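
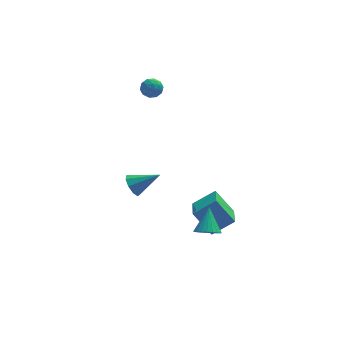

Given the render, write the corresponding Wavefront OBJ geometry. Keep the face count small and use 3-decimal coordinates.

v 0.787 -3.969 -3.101
v 1.403 -3.693 -3.492
v 1.053 -2.831 -1.879
v 1.179 -3.52 -3.604
v 0.896 -3.415 -3.64
v 0.595 -3.395 -3.593
v 0.324 -3.462 -3.472
v 0.124 -3.606 -3.294
v 0.024 -3.805 -3.087
v 0.041 -4.029 -2.882
v 0.171 -4.244 -2.71
v 0.395 -4.417 -2.598
v 0.678 -4.522 -2.562
v 0.978 -4.542 -2.608
v 1.249 -4.475 -2.73
v 1.45 -4.331 -2.908
v 1.549 -4.132 -3.115
v 1.533 -3.908 -3.32
v 0.274 -1.954 -3.139
v 1.609 -1.823 -2.267
v 0.536 -0.091 -3.819
v 1.871 0.04 -2.946
v 1.249 -2.6 -4.534
v 2.584 -2.469 -3.661
v 1.511 -0.737 -5.213
v 2.846 -0.606 -4.341
v -3.25 -3.653 1.121
v -2.888 -3.823 0.475
v -1.79 -3.807 1.979
v -2.88 -3.309 0.553
v -3.045 -2.956 0.898
v -3.306 -2.929 1.346
v -3.541 -3.241 1.69
v -3.639 -3.746 1.767
v -3.556 -4.207 1.542
v -3.329 -4.409 1.12
v -3.065 -4.257 0.699
v -1.191 4.392 3.857
v -0.625 4.025 3.621
v -1.895 3.575 3.439
v -1.329 3.208 3.203
v -1.45 3.265 3.905
v -1.015 3.771 4.163
v -1.505 3.829 2.897
v -1.07 4.335 3.155
v -0.819 3.677 3.027
v -0.785 3.329 3.65
v -1.735 4.271 3.41
v -1.701 3.923 4.033
v -0.846 4.28 3.776
v -1.674 3.32 3.284
v -1.745 3.354 3.697
v -1.412 3.138 3.558
v -1.075 4.131 4.095
v -0.742 3.915 3.956
v -1.227 3.469 4.123
v -1.778 3.685 3.104
v -1.445 3.469 2.965
v -1.108 4.462 3.502
v -0.775 4.246 3.363
v -1.293 4.131 2.937
v -0.627 3.86 3.288
v -1.041 3.38 3.042
v -1.145 3.745 2.862
v -0.889 4.042 3.014
v -0.607 3.655 3.654
v -1.021 3.175 3.408
v -1.092 3.209 3.821
v -0.836 3.506 3.973
v -0.721 3.451 3.305
v -1.499 4.425 3.652
v -1.913 3.945 3.406
v -1.684 4.094 3.087
v -1.428 4.391 3.239
v -1.479 4.22 4.018
v -1.893 3.74 3.772
v -1.631 3.558 4.046
v -1.375 3.855 4.198
v -1.799 4.149 3.755
f 2 1 4
f 2 4 3
f 4 1 5
f 4 5 3
f 5 1 6
f 5 6 3
f 6 1 7
f 6 7 3
f 7 1 8
f 7 8 3
f 8 1 9
f 8 9 3
f 9 1 10
f 9 10 3
f 10 1 11
f 10 11 3
f 11 1 12
f 11 12 3
f 12 1 13
f 12 13 3
f 13 1 14
f 13 14 3
f 14 1 15
f 14 15 3
f 15 1 16
f 15 16 3
f 16 1 17
f 16 17 3
f 17 1 18
f 17 18 3
f 18 1 2
f 18 2 3
f 20 22 19
f 23 20 19
f 19 22 21
f 21 23 19
f 20 26 22
f 24 20 23
f 24 26 20
f 22 26 21
f 25 23 21
f 21 26 25
f 25 24 23
f 26 24 25
f 28 27 30
f 28 30 29
f 30 27 31
f 30 31 29
f 31 27 32
f 31 32 29
f 32 27 33
f 32 33 29
f 33 27 34
f 33 34 29
f 34 27 35
f 34 35 29
f 35 27 36
f 35 36 29
f 36 27 37
f 36 37 29
f 37 27 28
f 37 28 29
f 38 75 54
f 75 49 78
f 54 78 43
f 75 78 54
f 38 54 50
f 54 43 55
f 50 55 39
f 54 55 50
f 38 50 59
f 50 39 60
f 59 60 45
f 50 60 59
f 38 59 71
f 59 45 74
f 71 74 48
f 59 74 71
f 38 71 75
f 71 48 79
f 75 79 49
f 71 79 75
f 39 55 66
f 55 43 69
f 66 69 47
f 55 69 66
f 43 78 56
f 78 49 77
f 56 77 42
f 78 77 56
f 49 79 76
f 79 48 72
f 76 72 40
f 79 72 76
f 48 74 73
f 74 45 61
f 73 61 44
f 74 61 73
f 45 60 65
f 60 39 62
f 65 62 46
f 60 62 65
f 41 67 53
f 67 47 68
f 53 68 42
f 67 68 53
f 41 53 51
f 53 42 52
f 51 52 40
f 53 52 51
f 41 51 58
f 51 40 57
f 58 57 44
f 51 57 58
f 41 58 63
f 58 44 64
f 63 64 46
f 58 64 63
f 41 63 67
f 63 46 70
f 67 70 47
f 63 70 67
f 42 68 56
f 68 47 69
f 56 69 43
f 68 69 56
f 40 52 76
f 52 42 77
f 76 77 49
f 52 77 76
f 44 57 73
f 57 40 72
f 73 72 48
f 57 72 73
f 46 64 65
f 64 44 61
f 65 61 45
f 64 61 65
f 47 70 66
f 70 46 62
f 66 62 39
f 70 62 66



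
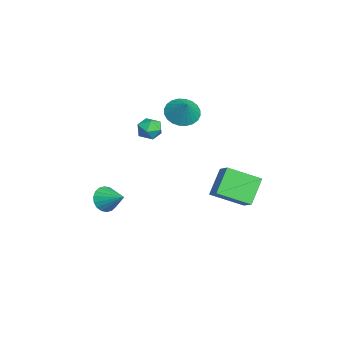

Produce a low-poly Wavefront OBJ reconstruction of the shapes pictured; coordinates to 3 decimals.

v -0.906 3.909 -0.802
v -0.847 1.97 0.147
v 0.085 4.268 -0.131
v 0.145 2.328 0.818
v 0.255 3.272 -2.178
v 0.315 1.332 -1.229
v 1.247 3.63 -1.507
v 1.306 1.691 -0.558
v -3.33 -4.512 -3.723
v -2.819 -4.441 -4.497
v -2.35 -3.428 -2.977
v -3.105 -4.147 -4.548
v -3.436 -3.925 -4.436
v -3.746 -3.819 -4.183
v -3.973 -3.85 -3.839
v -4.073 -4.013 -3.471
v -4.026 -4.274 -3.154
v -3.841 -4.582 -2.949
v -3.554 -4.877 -2.897
v -3.224 -5.099 -3.009
v -2.914 -5.205 -3.262
v -2.687 -5.173 -3.607
v -2.587 -5.011 -3.974
v -2.634 -4.75 -4.292
v -3.618 -1.332 2.51
v -2.802 -1.316 2.269
v -3.758 -2.584 1.951
v -2.942 -2.568 1.71
v -3.141 -2.624 2.537
v -3.054 -1.85 2.882
v -3.506 -2.05 1.338
v -3.419 -1.276 1.683
v -2.732 -1.759 1.545
v -2.506 -2.114 2.285
v -4.054 -1.786 1.935
v -3.828 -2.141 2.675
v -4.279 -0.07 2.922
v -3.508 0.148 2.213
v -3.321 0.17 4.038
v -3.673 0.527 2.273
v -3.93 0.815 2.432
v -4.24 0.968 2.666
v -4.557 0.963 2.938
v -4.831 0.801 3.208
v -5.021 0.506 3.434
v -5.098 0.123 3.583
v -5.05 -0.289 3.631
v -4.885 -0.667 3.571
v -4.628 -0.955 3.412
v -4.317 -1.108 3.178
v -4.001 -1.103 2.906
v -3.727 -0.941 2.636
v -3.537 -0.646 2.409
v -3.46 -0.264 2.261
f 2 4 1
f 5 2 1
f 1 4 3
f 3 5 1
f 2 8 4
f 6 2 5
f 6 8 2
f 4 8 3
f 7 5 3
f 3 8 7
f 7 6 5
f 8 6 7
f 10 9 12
f 10 12 11
f 12 9 13
f 12 13 11
f 13 9 14
f 13 14 11
f 14 9 15
f 14 15 11
f 15 9 16
f 15 16 11
f 16 9 17
f 16 17 11
f 17 9 18
f 17 18 11
f 18 9 19
f 18 19 11
f 19 9 20
f 19 20 11
f 20 9 21
f 20 21 11
f 21 9 22
f 21 22 11
f 22 9 23
f 22 23 11
f 23 9 24
f 23 24 11
f 24 9 10
f 24 10 11
f 25 36 30
f 25 30 26
f 25 26 32
f 25 32 35
f 25 35 36
f 26 30 34
f 30 36 29
f 36 35 27
f 35 32 31
f 32 26 33
f 28 34 29
f 28 29 27
f 28 27 31
f 28 31 33
f 28 33 34
f 29 34 30
f 27 29 36
f 31 27 35
f 33 31 32
f 34 33 26
f 38 37 40
f 38 40 39
f 40 37 41
f 40 41 39
f 41 37 42
f 41 42 39
f 42 37 43
f 42 43 39
f 43 37 44
f 43 44 39
f 44 37 45
f 44 45 39
f 45 37 46
f 45 46 39
f 46 37 47
f 46 47 39
f 47 37 48
f 47 48 39
f 48 37 49
f 48 49 39
f 49 37 50
f 49 50 39
f 50 37 51
f 50 51 39
f 51 37 52
f 51 52 39
f 52 37 53
f 52 53 39
f 53 37 54
f 53 54 39
f 54 37 38
f 54 38 39



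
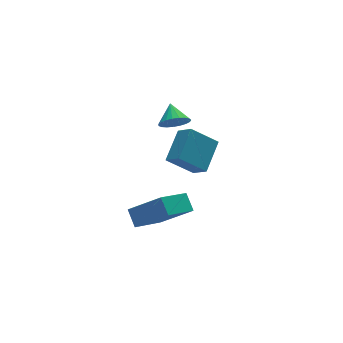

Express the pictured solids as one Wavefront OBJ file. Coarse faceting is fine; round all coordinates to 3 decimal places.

v 2.818 -0.817 0.063
v 4.028 0.273 0.94
v 2.558 0.014 -0.61
v 3.768 1.103 0.268
v 4.032 -1.303 -1.008
v 5.242 -0.214 -0.13
v 3.772 -0.473 -1.68
v 4.982 0.617 -0.803
v 0.313 -1.241 -3.717
v 1.483 -2.37 -2.357
v 0.348 -0.426 -3.072
v 1.518 -1.555 -1.711
v 1.962 -0.605 -4.609
v 3.132 -1.734 -3.248
v 1.997 0.21 -3.963
v 3.167 -0.919 -2.603
v 2.721 -0.604 2.581
v 3.361 -0.501 2.166
v 2.959 0.324 3.179
v 3.145 -0.337 1.997
v 2.855 -0.218 1.928
v 2.543 -0.166 1.973
v 2.261 -0.19 2.122
v 2.058 -0.286 2.351
v 1.97 -0.436 2.62
v 2.012 -0.616 2.882
v 2.176 -0.793 3.091
v 2.435 -0.938 3.213
v 2.743 -1.025 3.225
v 3.047 -1.039 3.126
v 3.294 -0.978 2.932
v 3.443 -0.853 2.678
v 3.466 -0.684 2.407
f 2 4 1
f 5 2 1
f 1 4 3
f 3 5 1
f 2 8 4
f 6 2 5
f 6 8 2
f 4 8 3
f 7 5 3
f 3 8 7
f 7 6 5
f 8 6 7
f 10 12 9
f 13 10 9
f 9 12 11
f 11 13 9
f 10 16 12
f 14 10 13
f 14 16 10
f 12 16 11
f 15 13 11
f 11 16 15
f 15 14 13
f 16 14 15
f 18 17 20
f 18 20 19
f 20 17 21
f 20 21 19
f 21 17 22
f 21 22 19
f 22 17 23
f 22 23 19
f 23 17 24
f 23 24 19
f 24 17 25
f 24 25 19
f 25 17 26
f 25 26 19
f 26 17 27
f 26 27 19
f 27 17 28
f 27 28 19
f 28 17 29
f 28 29 19
f 29 17 30
f 29 30 19
f 30 17 31
f 30 31 19
f 31 17 32
f 31 32 19
f 32 17 33
f 32 33 19
f 33 17 18
f 33 18 19



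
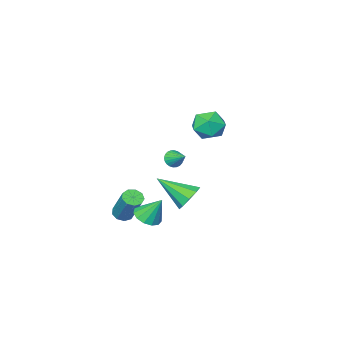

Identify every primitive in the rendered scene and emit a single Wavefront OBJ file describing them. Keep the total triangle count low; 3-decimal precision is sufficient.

v 0.265 -0.639 -3.009
v 0.846 -0.156 -3.092
v -0.105 0.019 -1.771
v 0.51 0.024 -3.288
v 0.097 -0.007 -3.396
v -0.263 -0.239 -3.38
v -0.455 -0.597 -3.247
v -0.419 -0.969 -3.038
v -0.165 -1.237 -2.82
v 0.225 -1.314 -2.662
v 0.628 -1.178 -2.614
v 0.916 -0.87 -2.691
v 0.997 -0.489 -2.87
v 0.185 -2.761 -3.764
v 0.728 -2.897 -3.739
v 0.938 -1.755 -2.111
v 0.395 -1.619 -2.136
v 0.681 -2.583 -3.953
v 0.891 -1.441 -2.325
v 0.402 -2.352 -4.079
v 0.612 -1.21 -2.451
v 0.022 -2.313 -4.058
v 0.232 -1.171 -2.429
v -0.282 -2.483 -3.899
v -0.072 -1.341 -2.27
v -0.368 -2.784 -3.677
v -0.158 -1.642 -2.049
v -0.194 -3.074 -3.496
v 0.015 -1.932 -1.868
v 0.156 -3.217 -3.441
v 0.366 -2.075 -1.812
v 0.521 -3.147 -3.537
v 0.73 -2.005 -1.908
v -3.037 -2.976 -1.108
v -2.815 -2.734 -1.537
v -3.023 -2.004 -0.552
v -3.02 -2.708 -1.577
v -3.228 -2.723 -1.545
v -3.407 -2.777 -1.447
v -3.529 -2.86 -1.298
v -3.577 -2.962 -1.119
v -3.542 -3.065 -0.939
v -3.431 -3.155 -0.785
v -3.259 -3.218 -0.679
v -3.054 -3.244 -0.639
v -2.846 -3.229 -0.671
v -2.667 -3.176 -0.769
v -2.545 -3.092 -0.918
v -2.497 -2.99 -1.097
v -2.532 -2.887 -1.277
v -2.644 -2.797 -1.431
v -0.426 1.739 -1.004
v -0.186 1.365 -1.681
v 0.506 0.441 0.044
v 0.185 1.749 -1.535
v 0.27 2.129 -1.14
v 0.029 2.326 -0.681
v -0.425 2.248 -0.374
v -0.88 1.932 -0.361
v -1.122 1.525 -0.648
v -1.039 1.218 -1.102
v -0.669 1.155 -1.51
v -2.939 1.063 3.09
v -2.434 1.834 3.252
v -1.666 0.286 2.828
v -1.161 1.057 2.99
v -1.616 0.639 3.693
v -2.403 1.12 3.855
v -1.697 1 2.225
v -2.484 1.481 2.387
v -1.667 1.796 2.717
v -1.617 1.573 3.625
v -2.483 0.547 2.455
v -2.433 0.324 3.363
f 2 1 4
f 2 4 3
f 4 1 5
f 4 5 3
f 5 1 6
f 5 6 3
f 6 1 7
f 6 7 3
f 7 1 8
f 7 8 3
f 8 1 9
f 8 9 3
f 9 1 10
f 9 10 3
f 10 1 11
f 10 11 3
f 11 1 12
f 11 12 3
f 12 1 13
f 12 13 3
f 13 1 2
f 13 2 3
f 15 14 18
f 15 18 16
f 16 18 19
f 16 19 17
f 18 14 20
f 18 20 19
f 19 20 21
f 19 21 17
f 20 14 22
f 20 22 21
f 21 22 23
f 21 23 17
f 22 14 24
f 22 24 23
f 23 24 25
f 23 25 17
f 24 14 26
f 24 26 25
f 25 26 27
f 25 27 17
f 26 14 28
f 26 28 27
f 27 28 29
f 27 29 17
f 28 14 30
f 28 30 29
f 29 30 31
f 29 31 17
f 30 14 32
f 30 32 31
f 31 32 33
f 31 33 17
f 32 14 15
f 32 15 33
f 33 15 16
f 33 16 17
f 35 34 37
f 35 37 36
f 37 34 38
f 37 38 36
f 38 34 39
f 38 39 36
f 39 34 40
f 39 40 36
f 40 34 41
f 40 41 36
f 41 34 42
f 41 42 36
f 42 34 43
f 42 43 36
f 43 34 44
f 43 44 36
f 44 34 45
f 44 45 36
f 45 34 46
f 45 46 36
f 46 34 47
f 46 47 36
f 47 34 48
f 47 48 36
f 48 34 49
f 48 49 36
f 49 34 50
f 49 50 36
f 50 34 51
f 50 51 36
f 51 34 35
f 51 35 36
f 53 52 55
f 53 55 54
f 55 52 56
f 55 56 54
f 56 52 57
f 56 57 54
f 57 52 58
f 57 58 54
f 58 52 59
f 58 59 54
f 59 52 60
f 59 60 54
f 60 52 61
f 60 61 54
f 61 52 62
f 61 62 54
f 62 52 53
f 62 53 54
f 63 74 68
f 63 68 64
f 63 64 70
f 63 70 73
f 63 73 74
f 64 68 72
f 68 74 67
f 74 73 65
f 73 70 69
f 70 64 71
f 66 72 67
f 66 67 65
f 66 65 69
f 66 69 71
f 66 71 72
f 67 72 68
f 65 67 74
f 69 65 73
f 71 69 70
f 72 71 64



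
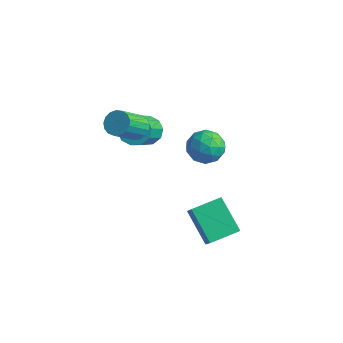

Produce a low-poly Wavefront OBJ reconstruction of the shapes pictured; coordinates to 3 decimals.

v -4.165 -0.522 -1.329
v -3.447 -0.048 -1.101
v -2.917 -1.505 0.256
v -3.635 -1.978 0.029
v -3.862 0.105 -0.774
v -3.332 -1.351 0.583
v -4.393 0.019 -0.659
v -3.863 -1.438 0.698
v -4.837 -0.274 -0.8
v -4.307 -1.73 0.557
v -5.024 -0.661 -1.143
v -4.494 -2.118 0.214
v -4.883 -0.995 -1.556
v -4.353 -2.452 -0.199
v -4.468 -1.149 -1.883
v -3.938 -2.605 -0.526
v -3.937 -1.062 -1.998
v -3.407 -2.519 -0.641
v -3.493 -0.77 -1.857
v -2.963 -2.226 -0.5
v -3.306 -0.382 -1.514
v -2.776 -1.839 -0.157
v -0.796 -0.164 -0.825
v 0.239 -0.151 -0.931
v -0.639 -1.029 0.611
v 0.396 -1.016 0.505
v -0.116 -0.135 0.715
v -0.213 0.4 -0.173
v -0.187 -1.58 -0.147
v -0.284 -1.045 -1.035
v 0.616 -1.026 -0.512
v 0.66 -0.133 0.021
v -1.06 -1.047 -0.341
v -1.016 -0.154 0.192
v -0.293 -0.081 -1.004
v -0.107 -1.099 0.684
v -0.409 -0.58 0.808
v 0.2 -0.573 0.745
v -0.558 0.242 -0.558
v 0.05 0.25 -0.621
v -0.158 0.259 0.347
v -0.45 -1.43 0.301
v 0.158 -1.422 0.238
v -0.6 -0.607 -1.065
v 0.009 -0.6 -1.128
v -0.242 -1.439 -0.667
v 0.538 -0.589 -0.82
v 0.63 -1.097 0.024
v 0.287 -1.428 -0.36
v 0.23 -1.114 -0.881
v 0.563 -0.064 -0.507
v 0.656 -0.572 0.337
v 0.355 -0.054 0.461
v 0.298 0.26 -0.061
v 0.785 -0.578 -0.261
v -1.056 -0.608 -0.657
v -0.963 -1.116 0.187
v -0.698 -1.44 -0.259
v -0.755 -1.126 -0.781
v -1.03 -0.083 -0.344
v -0.938 -0.591 0.5
v -0.63 -0.066 0.561
v -0.687 0.248 0.04
v -1.185 -0.602 -0.059
v -3.075 -2.441 0.934
v -2.51 -2.116 1.284
v -2.52 -3.494 2.577
v -3.085 -3.819 2.226
v -2.797 -1.973 1.435
v -2.807 -3.351 2.728
v -3.148 -1.937 1.47
v -3.158 -3.315 2.763
v -3.481 -2.016 1.383
v -3.492 -3.395 2.676
v -3.722 -2.193 1.193
v -3.732 -3.571 2.486
v -3.815 -2.426 0.943
v -3.825 -3.805 2.236
v -3.738 -2.663 0.691
v -3.748 -4.042 1.984
v -3.509 -2.849 0.495
v -3.519 -4.228 1.788
v -3.181 -2.941 0.399
v -3.191 -4.32 1.692
v -2.828 -2.919 0.426
v -2.838 -4.297 1.718
v -2.532 -2.787 0.569
v -2.542 -4.166 1.862
v -2.361 -2.576 0.795
v -2.371 -3.954 2.088
v -2.353 -2.333 1.054
v -2.363 -3.712 2.346
v 1.662 -2.744 -5.247
v 0.089 -2.298 -3.929
v 2.334 -1.305 -4.932
v 0.761 -0.858 -3.614
v 2.499 -3.402 -4.026
v 0.926 -2.955 -2.708
v 3.171 -1.962 -3.711
v 1.598 -1.516 -2.393
f 2 1 5
f 2 5 3
f 3 5 6
f 3 6 4
f 5 1 7
f 5 7 6
f 6 7 8
f 6 8 4
f 7 1 9
f 7 9 8
f 8 9 10
f 8 10 4
f 9 1 11
f 9 11 10
f 10 11 12
f 10 12 4
f 11 1 13
f 11 13 12
f 12 13 14
f 12 14 4
f 13 1 15
f 13 15 14
f 14 15 16
f 14 16 4
f 15 1 17
f 15 17 16
f 16 17 18
f 16 18 4
f 17 1 19
f 17 19 18
f 18 19 20
f 18 20 4
f 19 1 21
f 19 21 20
f 20 21 22
f 20 22 4
f 21 1 2
f 21 2 22
f 22 2 3
f 22 3 4
f 23 60 39
f 60 34 63
f 39 63 28
f 60 63 39
f 23 39 35
f 39 28 40
f 35 40 24
f 39 40 35
f 23 35 44
f 35 24 45
f 44 45 30
f 35 45 44
f 23 44 56
f 44 30 59
f 56 59 33
f 44 59 56
f 23 56 60
f 56 33 64
f 60 64 34
f 56 64 60
f 24 40 51
f 40 28 54
f 51 54 32
f 40 54 51
f 28 63 41
f 63 34 62
f 41 62 27
f 63 62 41
f 34 64 61
f 64 33 57
f 61 57 25
f 64 57 61
f 33 59 58
f 59 30 46
f 58 46 29
f 59 46 58
f 30 45 50
f 45 24 47
f 50 47 31
f 45 47 50
f 26 52 38
f 52 32 53
f 38 53 27
f 52 53 38
f 26 38 36
f 38 27 37
f 36 37 25
f 38 37 36
f 26 36 43
f 36 25 42
f 43 42 29
f 36 42 43
f 26 43 48
f 43 29 49
f 48 49 31
f 43 49 48
f 26 48 52
f 48 31 55
f 52 55 32
f 48 55 52
f 27 53 41
f 53 32 54
f 41 54 28
f 53 54 41
f 25 37 61
f 37 27 62
f 61 62 34
f 37 62 61
f 29 42 58
f 42 25 57
f 58 57 33
f 42 57 58
f 31 49 50
f 49 29 46
f 50 46 30
f 49 46 50
f 32 55 51
f 55 31 47
f 51 47 24
f 55 47 51
f 66 65 69
f 66 69 67
f 67 69 70
f 67 70 68
f 69 65 71
f 69 71 70
f 70 71 72
f 70 72 68
f 71 65 73
f 71 73 72
f 72 73 74
f 72 74 68
f 73 65 75
f 73 75 74
f 74 75 76
f 74 76 68
f 75 65 77
f 75 77 76
f 76 77 78
f 76 78 68
f 77 65 79
f 77 79 78
f 78 79 80
f 78 80 68
f 79 65 81
f 79 81 80
f 80 81 82
f 80 82 68
f 81 65 83
f 81 83 82
f 82 83 84
f 82 84 68
f 83 65 85
f 83 85 84
f 84 85 86
f 84 86 68
f 85 65 87
f 85 87 86
f 86 87 88
f 86 88 68
f 87 65 89
f 87 89 88
f 88 89 90
f 88 90 68
f 89 65 91
f 89 91 90
f 90 91 92
f 90 92 68
f 91 65 66
f 91 66 92
f 92 66 67
f 92 67 68
f 94 96 93
f 97 94 93
f 93 96 95
f 95 97 93
f 94 100 96
f 98 94 97
f 98 100 94
f 96 100 95
f 99 97 95
f 95 100 99
f 99 98 97
f 100 98 99



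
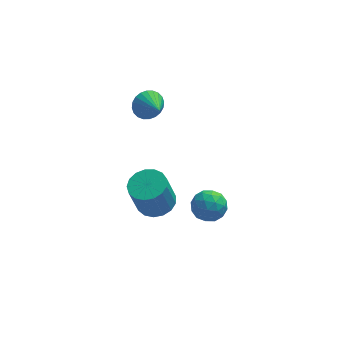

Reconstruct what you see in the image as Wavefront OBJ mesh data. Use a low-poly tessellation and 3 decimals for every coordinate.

v -2.899 4.372 2.434
v -2.366 4.311 1.896
v -2.441 3.348 3.006
v -2.228 4.483 2.095
v -2.193 4.638 2.345
v -2.265 4.753 2.608
v -2.434 4.81 2.845
v -2.673 4.8 3.02
v -2.947 4.726 3.105
v -3.214 4.597 3.088
v -3.433 4.434 2.972
v -3.57 4.262 2.773
v -3.605 4.106 2.523
v -3.533 3.992 2.26
v -3.364 3.935 2.022
v -3.125 3.944 1.848
v -2.851 4.019 1.763
v -2.584 4.148 1.78
v -0.723 2.256 -2.528
v -0.194 2.297 -1.862
v -0.606 0.883 -2.538
v -0.077 0.924 -1.872
v -0.9 1.117 -1.774
v -0.973 1.965 -1.767
v 0.173 1.215 -2.633
v 0.1 2.063 -2.626
v 0.36 1.653 -1.926
v -0.304 1.592 -1.396
v -0.496 1.588 -3.004
v -1.16 1.527 -2.474
v -0.469 2.397 -2.194
v -0.331 0.783 -2.206
v -0.815 0.896 -2.148
v -0.504 0.92 -1.757
v -0.927 2.202 -2.138
v -0.616 2.226 -1.747
v -1.031 1.532 -1.695
v -0.184 0.954 -2.653
v 0.127 0.978 -2.262
v -0.296 2.26 -2.643
v 0.015 2.284 -2.252
v 0.231 1.648 -2.705
v 0.168 2.042 -1.84
v 0.237 1.235 -1.846
v 0.383 1.407 -2.293
v 0.341 1.905 -2.29
v -0.222 2.007 -1.528
v -0.153 1.2 -1.535
v -0.637 1.313 -1.477
v -0.68 1.812 -1.473
v 0.103 1.628 -1.567
v -0.647 1.98 -2.865
v -0.578 1.173 -2.872
v -0.12 1.368 -2.927
v -0.163 1.867 -2.923
v -1.037 1.945 -2.554
v -0.968 1.138 -2.56
v -1.141 1.275 -2.11
v -1.183 1.773 -2.107
v -0.903 1.552 -2.833
v -2.615 3.516 -3.912
v -1.76 3.212 -3.76
v -2.17 2.901 -2.076
v -3.025 3.204 -2.228
v -1.736 3.643 -3.674
v -2.145 3.332 -1.991
v -1.913 4.045 -3.643
v -2.322 3.734 -1.96
v -2.251 4.326 -3.673
v -2.66 4.015 -1.99
v -2.672 4.421 -3.758
v -3.082 4.11 -2.075
v -3.081 4.308 -3.878
v -3.49 3.997 -2.195
v -3.382 4.014 -4.006
v -3.792 3.703 -2.323
v -3.508 3.606 -4.112
v -3.918 3.295 -2.429
v -3.43 3.177 -4.172
v -3.839 2.866 -2.489
v -3.165 2.826 -4.173
v -3.574 2.514 -2.49
v -2.773 2.632 -4.113
v -3.183 2.321 -2.43
v -2.346 2.641 -4.008
v -2.756 2.33 -2.325
v -1.98 2.85 -3.88
v -2.39 2.539 -2.197
f 2 1 4
f 2 4 3
f 4 1 5
f 4 5 3
f 5 1 6
f 5 6 3
f 6 1 7
f 6 7 3
f 7 1 8
f 7 8 3
f 8 1 9
f 8 9 3
f 9 1 10
f 9 10 3
f 10 1 11
f 10 11 3
f 11 1 12
f 11 12 3
f 12 1 13
f 12 13 3
f 13 1 14
f 13 14 3
f 14 1 15
f 14 15 3
f 15 1 16
f 15 16 3
f 16 1 17
f 16 17 3
f 17 1 18
f 17 18 3
f 18 1 2
f 18 2 3
f 19 56 35
f 56 30 59
f 35 59 24
f 56 59 35
f 19 35 31
f 35 24 36
f 31 36 20
f 35 36 31
f 19 31 40
f 31 20 41
f 40 41 26
f 31 41 40
f 19 40 52
f 40 26 55
f 52 55 29
f 40 55 52
f 19 52 56
f 52 29 60
f 56 60 30
f 52 60 56
f 20 36 47
f 36 24 50
f 47 50 28
f 36 50 47
f 24 59 37
f 59 30 58
f 37 58 23
f 59 58 37
f 30 60 57
f 60 29 53
f 57 53 21
f 60 53 57
f 29 55 54
f 55 26 42
f 54 42 25
f 55 42 54
f 26 41 46
f 41 20 43
f 46 43 27
f 41 43 46
f 22 48 34
f 48 28 49
f 34 49 23
f 48 49 34
f 22 34 32
f 34 23 33
f 32 33 21
f 34 33 32
f 22 32 39
f 32 21 38
f 39 38 25
f 32 38 39
f 22 39 44
f 39 25 45
f 44 45 27
f 39 45 44
f 22 44 48
f 44 27 51
f 48 51 28
f 44 51 48
f 23 49 37
f 49 28 50
f 37 50 24
f 49 50 37
f 21 33 57
f 33 23 58
f 57 58 30
f 33 58 57
f 25 38 54
f 38 21 53
f 54 53 29
f 38 53 54
f 27 45 46
f 45 25 42
f 46 42 26
f 45 42 46
f 28 51 47
f 51 27 43
f 47 43 20
f 51 43 47
f 62 61 65
f 62 65 63
f 63 65 66
f 63 66 64
f 65 61 67
f 65 67 66
f 66 67 68
f 66 68 64
f 67 61 69
f 67 69 68
f 68 69 70
f 68 70 64
f 69 61 71
f 69 71 70
f 70 71 72
f 70 72 64
f 71 61 73
f 71 73 72
f 72 73 74
f 72 74 64
f 73 61 75
f 73 75 74
f 74 75 76
f 74 76 64
f 75 61 77
f 75 77 76
f 76 77 78
f 76 78 64
f 77 61 79
f 77 79 78
f 78 79 80
f 78 80 64
f 79 61 81
f 79 81 80
f 80 81 82
f 80 82 64
f 81 61 83
f 81 83 82
f 82 83 84
f 82 84 64
f 83 61 85
f 83 85 84
f 84 85 86
f 84 86 64
f 85 61 87
f 85 87 86
f 86 87 88
f 86 88 64
f 87 61 62
f 87 62 88
f 88 62 63
f 88 63 64



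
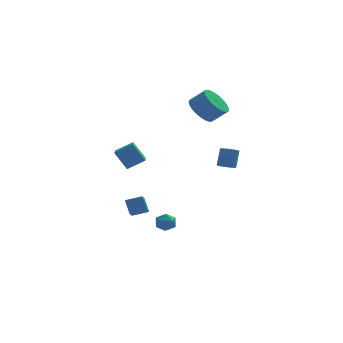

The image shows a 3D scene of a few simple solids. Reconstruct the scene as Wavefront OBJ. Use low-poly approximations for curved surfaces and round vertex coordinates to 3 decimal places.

v 1.935 3.564 3.372
v 2.581 4.127 2.857
v 3.431 3.88 3.653
v 2.785 3.316 4.168
v 2.416 4.403 3.12
v 3.265 4.156 3.916
v 2.167 4.535 3.426
v 3.017 4.288 4.222
v 1.878 4.498 3.723
v 2.728 4.251 4.519
v 1.599 4.3 3.959
v 2.449 4.053 4.755
v 1.379 3.975 4.094
v 2.228 3.727 4.89
v 1.254 3.578 4.104
v 2.104 3.331 4.9
v 1.247 3.179 3.987
v 2.097 2.932 4.783
v 1.359 2.846 3.764
v 2.209 2.599 4.56
v 1.571 2.638 3.474
v 2.421 2.391 4.269
v 1.846 2.589 3.165
v 2.695 2.342 3.961
v 2.136 2.709 2.893
v 2.986 2.462 3.688
v 2.391 2.977 2.703
v 3.241 2.73 3.499
v 2.568 3.346 2.629
v 3.418 3.099 3.425
v 2.635 3.753 2.684
v 3.485 3.506 3.479
v -2.009 2.422 -4.148
v -2.174 1.696 -3.717
v -2.233 2.972 -3.307
v -2.399 2.246 -2.876
v -1.061 2.374 -3.864
v -1.227 1.648 -3.433
v -1.286 2.924 -3.023
v -1.451 2.198 -2.592
v -0.319 -3.178 -2.452
v -0.1 -3.42 -1.912
v -1.14 -3.78 -2.388
v -0.921 -4.022 -1.848
v -1.119 -3.424 -1.868
v -0.612 -3.051 -1.907
v -0.628 -4.149 -2.393
v -0.121 -3.776 -2.432
v -0.291 -4.02 -1.876
v -0.594 -3.572 -1.551
v -0.646 -3.628 -2.749
v -0.949 -3.18 -2.424
v 2.785 -1.487 0.968
v 3.276 -1.398 0.819
v 3.505 -0.924 1.864
v 3.015 -1.013 2.012
v 3.176 -1.216 0.759
v 3.406 -0.742 1.803
v 3.01 -1.08 0.734
v 3.239 -0.606 1.779
v 2.804 -1.015 0.75
v 3.033 -0.541 1.794
v 2.595 -1.032 0.803
v 2.825 -0.558 1.848
v 2.419 -1.127 0.885
v 2.649 -0.653 1.93
v 2.306 -1.285 0.981
v 2.536 -0.811 2.026
v 2.277 -1.477 1.075
v 2.506 -1.003 2.12
v 2.335 -1.671 1.15
v 2.564 -1.197 2.195
v 2.471 -1.834 1.194
v 2.7 -1.36 2.239
v 2.661 -1.936 1.199
v 2.891 -1.462 2.243
v 2.873 -1.961 1.163
v 3.102 -1.487 2.208
v 3.07 -1.904 1.094
v 3.299 -1.43 2.139
v 3.217 -1.774 1.003
v 3.447 -1.3 2.048
v 3.29 -1.595 0.906
v 3.52 -1.121 1.951
v -3.009 1.207 1.143
v -2.017 1.286 1.718
v -2.862 3.083 0.632
v -1.869 3.162 1.207
v -2.351 0.858 0.053
v -1.358 0.937 0.628
v -2.203 2.734 -0.458
v -1.211 2.813 0.117
f 2 1 5
f 2 5 3
f 3 5 6
f 3 6 4
f 5 1 7
f 5 7 6
f 6 7 8
f 6 8 4
f 7 1 9
f 7 9 8
f 8 9 10
f 8 10 4
f 9 1 11
f 9 11 10
f 10 11 12
f 10 12 4
f 11 1 13
f 11 13 12
f 12 13 14
f 12 14 4
f 13 1 15
f 13 15 14
f 14 15 16
f 14 16 4
f 15 1 17
f 15 17 16
f 16 17 18
f 16 18 4
f 17 1 19
f 17 19 18
f 18 19 20
f 18 20 4
f 19 1 21
f 19 21 20
f 20 21 22
f 20 22 4
f 21 1 23
f 21 23 22
f 22 23 24
f 22 24 4
f 23 1 25
f 23 25 24
f 24 25 26
f 24 26 4
f 25 1 27
f 25 27 26
f 26 27 28
f 26 28 4
f 27 1 29
f 27 29 28
f 28 29 30
f 28 30 4
f 29 1 31
f 29 31 30
f 30 31 32
f 30 32 4
f 31 1 2
f 31 2 32
f 32 2 3
f 32 3 4
f 34 36 33
f 37 34 33
f 33 36 35
f 35 37 33
f 34 40 36
f 38 34 37
f 38 40 34
f 36 40 35
f 39 37 35
f 35 40 39
f 39 38 37
f 40 38 39
f 41 52 46
f 41 46 42
f 41 42 48
f 41 48 51
f 41 51 52
f 42 46 50
f 46 52 45
f 52 51 43
f 51 48 47
f 48 42 49
f 44 50 45
f 44 45 43
f 44 43 47
f 44 47 49
f 44 49 50
f 45 50 46
f 43 45 52
f 47 43 51
f 49 47 48
f 50 49 42
f 54 53 57
f 54 57 55
f 55 57 58
f 55 58 56
f 57 53 59
f 57 59 58
f 58 59 60
f 58 60 56
f 59 53 61
f 59 61 60
f 60 61 62
f 60 62 56
f 61 53 63
f 61 63 62
f 62 63 64
f 62 64 56
f 63 53 65
f 63 65 64
f 64 65 66
f 64 66 56
f 65 53 67
f 65 67 66
f 66 67 68
f 66 68 56
f 67 53 69
f 67 69 68
f 68 69 70
f 68 70 56
f 69 53 71
f 69 71 70
f 70 71 72
f 70 72 56
f 71 53 73
f 71 73 72
f 72 73 74
f 72 74 56
f 73 53 75
f 73 75 74
f 74 75 76
f 74 76 56
f 75 53 77
f 75 77 76
f 76 77 78
f 76 78 56
f 77 53 79
f 77 79 78
f 78 79 80
f 78 80 56
f 79 53 81
f 79 81 80
f 80 81 82
f 80 82 56
f 81 53 83
f 81 83 82
f 82 83 84
f 82 84 56
f 83 53 54
f 83 54 84
f 84 54 55
f 84 55 56
f 86 88 85
f 89 86 85
f 85 88 87
f 87 89 85
f 86 92 88
f 90 86 89
f 90 92 86
f 88 92 87
f 91 89 87
f 87 92 91
f 91 90 89
f 92 90 91



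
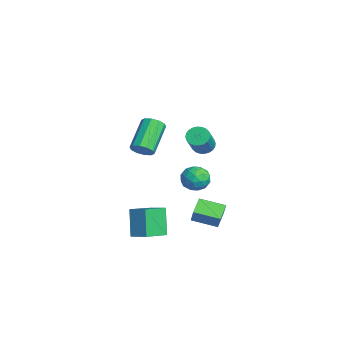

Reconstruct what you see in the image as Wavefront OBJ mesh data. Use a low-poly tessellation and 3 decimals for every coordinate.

v -2.877 0.978 -1.913
v -2.089 0.791 -2.14
v -3.311 -0.191 -2.46
v -2.523 -0.378 -2.687
v -2.737 -0.376 -1.873
v -2.469 0.347 -1.536
v -2.931 0.253 -3.064
v -2.663 0.976 -2.727
v -2.122 0.344 -2.852
v -2.002 -0.045 -2.115
v -3.398 0.645 -2.485
v -3.278 0.256 -1.748
v -2.445 0.987 -1.979
v -2.955 -0.387 -2.621
v -3.081 -0.386 -2.143
v -2.617 -0.495 -2.276
v -2.669 0.726 -1.623
v -2.205 0.616 -1.757
v -2.586 -0.07 -1.6
v -3.195 -0.016 -2.843
v -2.731 -0.126 -2.977
v -2.783 1.095 -2.324
v -2.319 0.986 -2.457
v -2.814 0.67 -3
v -2.001 0.614 -2.53
v -2.256 -0.073 -2.851
v -2.496 0.298 -3.074
v -2.339 0.723 -2.875
v -1.931 0.386 -2.098
v -2.186 -0.301 -2.419
v -2.312 -0.3 -1.941
v -2.154 0.125 -1.742
v -1.95 0.123 -2.516
v -3.214 0.901 -2.181
v -3.469 0.214 -2.502
v -3.246 0.475 -2.858
v -3.088 0.9 -2.659
v -3.144 0.673 -1.749
v -3.399 -0.014 -2.07
v -3.061 -0.123 -1.725
v -2.904 0.302 -1.526
v -3.45 0.477 -2.084
v 2.38 -0.958 -1.255
v 2.774 -0.944 -0.469
v 2.961 0.232 -1.567
v 3.354 0.246 -0.78
v 3.206 -1.466 -1.66
v 3.599 -1.452 -0.873
v 3.786 -0.276 -1.971
v 4.18 -0.262 -1.185
v -2.394 0.63 0.329
v -1.926 0.563 -0.088
v -0.918 0.003 1.135
v -1.386 0.07 1.551
v -1.889 0.794 -0.012
v -0.882 0.234 1.211
v -1.93 1 0.116
v -0.923 0.44 1.339
v -2.041 1.149 0.276
v -1.034 0.589 1.499
v -2.206 1.22 0.444
v -1.199 0.66 1.667
v -2.399 1.201 0.595
v -1.392 0.641 1.817
v -2.592 1.095 0.705
v -1.585 0.535 1.927
v -2.754 0.918 0.758
v -1.747 0.358 1.98
v -2.862 0.697 0.745
v -1.854 0.137 1.968
v -2.898 0.466 0.669
v -1.891 -0.094 1.892
v -2.857 0.26 0.541
v -1.85 -0.3 1.764
v -2.746 0.111 0.381
v -1.739 -0.449 1.604
v -2.581 0.04 0.213
v -1.574 -0.52 1.436
v -2.388 0.059 0.063
v -1.381 -0.501 1.285
v -2.195 0.165 -0.047
v -1.188 -0.395 1.175
v -2.033 0.342 -0.1
v -1.026 -0.218 1.122
v 2.032 -4.176 -3.122
v 1.249 -4.046 -1.664
v 1.271 -2.966 -3.639
v 0.488 -2.836 -2.181
v 2.772 -3.564 -2.779
v 1.989 -3.434 -1.321
v 2.011 -2.354 -3.296
v 1.228 -2.224 -1.838
v 2.338 -3.642 2.997
v 2.758 -3.205 3.125
v 1.523 -2.34 4.231
v 1.102 -2.778 4.103
v 2.561 -3.093 2.817
v 1.325 -2.228 3.922
v 2.278 -3.19 2.577
v 1.042 -2.326 3.683
v 2.018 -3.461 2.498
v 0.783 -2.596 3.603
v 1.881 -3.8 2.61
v 0.645 -2.936 3.715
v 1.917 -4.08 2.869
v 0.682 -3.215 3.975
v 2.115 -4.192 3.178
v 0.879 -3.327 4.283
v 2.398 -4.094 3.417
v 1.162 -3.23 4.523
v 2.657 -3.824 3.497
v 1.422 -2.959 4.602
v 2.795 -3.484 3.385
v 1.559 -2.62 4.49
f 1 38 17
f 38 12 41
f 17 41 6
f 38 41 17
f 1 17 13
f 17 6 18
f 13 18 2
f 17 18 13
f 1 13 22
f 13 2 23
f 22 23 8
f 13 23 22
f 1 22 34
f 22 8 37
f 34 37 11
f 22 37 34
f 1 34 38
f 34 11 42
f 38 42 12
f 34 42 38
f 2 18 29
f 18 6 32
f 29 32 10
f 18 32 29
f 6 41 19
f 41 12 40
f 19 40 5
f 41 40 19
f 12 42 39
f 42 11 35
f 39 35 3
f 42 35 39
f 11 37 36
f 37 8 24
f 36 24 7
f 37 24 36
f 8 23 28
f 23 2 25
f 28 25 9
f 23 25 28
f 4 30 16
f 30 10 31
f 16 31 5
f 30 31 16
f 4 16 14
f 16 5 15
f 14 15 3
f 16 15 14
f 4 14 21
f 14 3 20
f 21 20 7
f 14 20 21
f 4 21 26
f 21 7 27
f 26 27 9
f 21 27 26
f 4 26 30
f 26 9 33
f 30 33 10
f 26 33 30
f 5 31 19
f 31 10 32
f 19 32 6
f 31 32 19
f 3 15 39
f 15 5 40
f 39 40 12
f 15 40 39
f 7 20 36
f 20 3 35
f 36 35 11
f 20 35 36
f 9 27 28
f 27 7 24
f 28 24 8
f 27 24 28
f 10 33 29
f 33 9 25
f 29 25 2
f 33 25 29
f 44 46 43
f 47 44 43
f 43 46 45
f 45 47 43
f 44 50 46
f 48 44 47
f 48 50 44
f 46 50 45
f 49 47 45
f 45 50 49
f 49 48 47
f 50 48 49
f 52 51 55
f 52 55 53
f 53 55 56
f 53 56 54
f 55 51 57
f 55 57 56
f 56 57 58
f 56 58 54
f 57 51 59
f 57 59 58
f 58 59 60
f 58 60 54
f 59 51 61
f 59 61 60
f 60 61 62
f 60 62 54
f 61 51 63
f 61 63 62
f 62 63 64
f 62 64 54
f 63 51 65
f 63 65 64
f 64 65 66
f 64 66 54
f 65 51 67
f 65 67 66
f 66 67 68
f 66 68 54
f 67 51 69
f 67 69 68
f 68 69 70
f 68 70 54
f 69 51 71
f 69 71 70
f 70 71 72
f 70 72 54
f 71 51 73
f 71 73 72
f 72 73 74
f 72 74 54
f 73 51 75
f 73 75 74
f 74 75 76
f 74 76 54
f 75 51 77
f 75 77 76
f 76 77 78
f 76 78 54
f 77 51 79
f 77 79 78
f 78 79 80
f 78 80 54
f 79 51 81
f 79 81 80
f 80 81 82
f 80 82 54
f 81 51 83
f 81 83 82
f 82 83 84
f 82 84 54
f 83 51 52
f 83 52 84
f 84 52 53
f 84 53 54
f 86 88 85
f 89 86 85
f 85 88 87
f 87 89 85
f 86 92 88
f 90 86 89
f 90 92 86
f 88 92 87
f 91 89 87
f 87 92 91
f 91 90 89
f 92 90 91
f 94 93 97
f 94 97 95
f 95 97 98
f 95 98 96
f 97 93 99
f 97 99 98
f 98 99 100
f 98 100 96
f 99 93 101
f 99 101 100
f 100 101 102
f 100 102 96
f 101 93 103
f 101 103 102
f 102 103 104
f 102 104 96
f 103 93 105
f 103 105 104
f 104 105 106
f 104 106 96
f 105 93 107
f 105 107 106
f 106 107 108
f 106 108 96
f 107 93 109
f 107 109 108
f 108 109 110
f 108 110 96
f 109 93 111
f 109 111 110
f 110 111 112
f 110 112 96
f 111 93 113
f 111 113 112
f 112 113 114
f 112 114 96
f 113 93 94
f 113 94 114
f 114 94 95
f 114 95 96



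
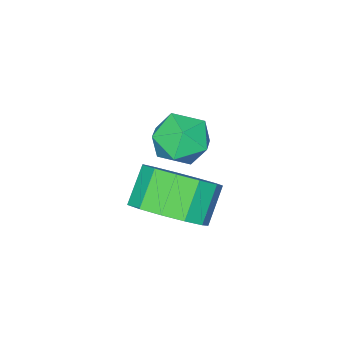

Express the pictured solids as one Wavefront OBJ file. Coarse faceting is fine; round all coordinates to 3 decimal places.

v 0.377 1.621 2.225
v 1.166 1.457 2.915
v 0.351 1.195 3.784
v -0.437 1.359 3.095
v 1.024 2.036 2.956
v 0.209 1.774 3.825
v 0.677 2.483 2.765
v -0.138 2.221 3.634
v 0.235 2.656 2.403
v -0.58 2.395 3.272
v -0.162 2.501 1.984
v -0.977 2.239 2.854
v -0.388 2.066 1.642
v -1.203 1.805 2.512
v -0.37 1.49 1.485
v -1.185 1.229 2.355
v -0.116 0.955 1.563
v -0.93 0.694 2.433
v 0.296 0.632 1.852
v -0.519 0.371 2.721
v 0.733 0.623 2.258
v -0.082 0.361 3.128
v 1.057 0.93 2.655
v 0.243 0.669 3.524
v -2.371 0.457 2.246
v -1.987 -0.038 2.913
v -2.653 -0.782 1.487
v -2.269 -1.277 2.154
v -3.064 -0.849 2.302
v -2.89 -0.084 2.771
v -1.75 -0.736 1.629
v -1.576 0.029 2.098
v -1.604 -0.776 2.531
v -2.416 -0.846 2.947
v -2.224 0.026 1.453
v -3.036 -0.044 1.869
f 2 1 5
f 2 5 3
f 3 5 6
f 3 6 4
f 5 1 7
f 5 7 6
f 6 7 8
f 6 8 4
f 7 1 9
f 7 9 8
f 8 9 10
f 8 10 4
f 9 1 11
f 9 11 10
f 10 11 12
f 10 12 4
f 11 1 13
f 11 13 12
f 12 13 14
f 12 14 4
f 13 1 15
f 13 15 14
f 14 15 16
f 14 16 4
f 15 1 17
f 15 17 16
f 16 17 18
f 16 18 4
f 17 1 19
f 17 19 18
f 18 19 20
f 18 20 4
f 19 1 21
f 19 21 20
f 20 21 22
f 20 22 4
f 21 1 23
f 21 23 22
f 22 23 24
f 22 24 4
f 23 1 2
f 23 2 24
f 24 2 3
f 24 3 4
f 25 36 30
f 25 30 26
f 25 26 32
f 25 32 35
f 25 35 36
f 26 30 34
f 30 36 29
f 36 35 27
f 35 32 31
f 32 26 33
f 28 34 29
f 28 29 27
f 28 27 31
f 28 31 33
f 28 33 34
f 29 34 30
f 27 29 36
f 31 27 35
f 33 31 32
f 34 33 26



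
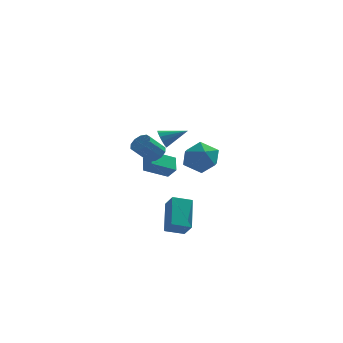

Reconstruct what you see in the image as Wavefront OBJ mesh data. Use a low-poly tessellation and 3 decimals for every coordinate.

v -2.254 -3.141 1.391
v -1.742 -3.093 1.821
v -2.494 -3.652 2.779
v -3.006 -3.699 2.349
v -1.965 -2.746 1.848
v -2.717 -3.304 2.806
v -2.298 -2.549 1.701
v -3.05 -3.107 2.659
v -2.614 -2.578 1.436
v -3.367 -3.136 2.394
v -2.793 -2.822 1.153
v -3.545 -3.381 2.111
v -2.766 -3.188 0.961
v -3.518 -3.747 1.919
v -2.543 -3.536 0.934
v -3.295 -4.094 1.892
v -2.21 -3.733 1.081
v -2.962 -4.291 2.039
v -1.893 -3.704 1.346
v -2.646 -4.262 2.304
v -1.715 -3.459 1.629
v -2.467 -4.018 2.587
v -2.942 -2.946 0.056
v -2.467 -3.301 0.692
v -3.046 -2.06 0.628
v -2.57 -2.415 1.264
v -1.67 -2.385 -0.584
v -1.194 -2.74 0.052
v -1.773 -1.499 -0.012
v -1.298 -1.854 0.624
v -1.278 -4.68 -3.163
v -1.366 -3.103 -1.81
v -1.726 -4.033 -3.946
v -1.813 -2.456 -2.593
v -0.227 -4.344 -3.487
v -0.314 -2.767 -2.134
v -0.674 -3.697 -4.27
v -0.762 -2.12 -2.917
v -2.539 3.411 0.081
v -2.265 3.111 -0.451
v -1.101 3.629 0.699
v -2.285 3.479 -0.535
v -2.385 3.825 -0.423
v -2.534 4.04 -0.151
v -2.685 4.055 0.195
v -2.79 3.866 0.505
v -2.814 3.533 0.68
v -2.752 3.161 0.665
v -2.622 2.868 0.465
v -2.465 2.748 0.143
v -2.332 2.839 -0.199
v -0.607 4.264 -2.043
v 0.537 3.903 -1.888
v -1.197 2.977 -0.692
v -0.053 2.616 -0.537
v -0.393 3.719 -0.176
v -0.029 4.514 -1.011
v -0.631 2.366 -1.569
v -0.267 3.161 -2.404
v 0.522 2.73 -1.595
v 0.669 3.566 -0.734
v -1.329 3.314 -1.846
v -1.182 4.15 -0.985
f 2 1 5
f 2 5 3
f 3 5 6
f 3 6 4
f 5 1 7
f 5 7 6
f 6 7 8
f 6 8 4
f 7 1 9
f 7 9 8
f 8 9 10
f 8 10 4
f 9 1 11
f 9 11 10
f 10 11 12
f 10 12 4
f 11 1 13
f 11 13 12
f 12 13 14
f 12 14 4
f 13 1 15
f 13 15 14
f 14 15 16
f 14 16 4
f 15 1 17
f 15 17 16
f 16 17 18
f 16 18 4
f 17 1 19
f 17 19 18
f 18 19 20
f 18 20 4
f 19 1 21
f 19 21 20
f 20 21 22
f 20 22 4
f 21 1 2
f 21 2 22
f 22 2 3
f 22 3 4
f 24 26 23
f 27 24 23
f 23 26 25
f 25 27 23
f 24 30 26
f 28 24 27
f 28 30 24
f 26 30 25
f 29 27 25
f 25 30 29
f 29 28 27
f 30 28 29
f 32 34 31
f 35 32 31
f 31 34 33
f 33 35 31
f 32 38 34
f 36 32 35
f 36 38 32
f 34 38 33
f 37 35 33
f 33 38 37
f 37 36 35
f 38 36 37
f 40 39 42
f 40 42 41
f 42 39 43
f 42 43 41
f 43 39 44
f 43 44 41
f 44 39 45
f 44 45 41
f 45 39 46
f 45 46 41
f 46 39 47
f 46 47 41
f 47 39 48
f 47 48 41
f 48 39 49
f 48 49 41
f 49 39 50
f 49 50 41
f 50 39 51
f 50 51 41
f 51 39 40
f 51 40 41
f 52 63 57
f 52 57 53
f 52 53 59
f 52 59 62
f 52 62 63
f 53 57 61
f 57 63 56
f 63 62 54
f 62 59 58
f 59 53 60
f 55 61 56
f 55 56 54
f 55 54 58
f 55 58 60
f 55 60 61
f 56 61 57
f 54 56 63
f 58 54 62
f 60 58 59
f 61 60 53



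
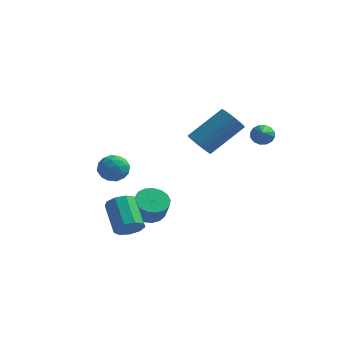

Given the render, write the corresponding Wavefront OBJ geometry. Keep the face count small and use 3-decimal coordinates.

v 0.183 0.058 0.383
v 0.693 0.091 -0.125
v 1.886 1.294 1.149
v 1.377 1.262 1.657
v 0.509 0.345 -0.192
v 1.702 1.548 1.082
v 0.26 0.542 -0.145
v 1.454 1.745 1.129
v -0.003 0.643 0.006
v 1.19 1.846 1.28
v -0.23 0.628 0.232
v 0.963 1.831 1.506
v -0.375 0.501 0.488
v 0.818 1.704 1.762
v -0.409 0.286 0.723
v 0.784 1.489 1.997
v -0.326 0.026 0.891
v 0.867 1.229 2.165
v -0.142 -0.228 0.958
v 1.051 0.975 2.232
v 0.106 -0.425 0.911
v 1.3 0.778 2.185
v 0.37 -0.526 0.76
v 1.563 0.677 2.034
v 0.597 -0.511 0.534
v 1.79 0.692 1.808
v 0.742 -0.384 0.278
v 1.935 0.819 1.552
v 0.776 -0.169 0.043
v 1.969 1.034 1.317
v 2.227 3.116 -0.156
v 2.782 3.206 -0.253
v 2.713 1.304 0.936
v 2.725 3.344 0.002
v 2.536 3.421 0.214
v 2.263 3.416 0.327
v 1.981 3.331 0.311
v 1.765 3.188 0.17
v 1.673 3.026 -0.059
v 1.729 2.887 -0.313
v 1.919 2.81 -0.526
v 2.192 2.815 -0.639
v 2.474 2.9 -0.623
v 2.69 3.043 -0.481
v -2.305 0.381 -4.431
v -1.917 -0.224 -4.825
v -1.567 -0.627 -3.863
v -1.955 -0.021 -3.469
v -1.648 0.061 -4.803
v -1.299 -0.342 -3.841
v -1.53 0.419 -4.696
v -1.18 0.017 -3.734
v -1.589 0.769 -4.529
v -1.24 0.367 -3.566
v -1.812 1.03 -4.339
v -1.463 0.628 -3.376
v -2.148 1.142 -4.17
v -1.799 0.74 -3.207
v -2.52 1.08 -4.061
v -2.171 0.678 -3.098
v -2.843 0.858 -4.037
v -2.493 0.456 -3.074
v -3.042 0.526 -4.103
v -2.693 0.124 -3.141
v -3.072 0.162 -4.245
v -2.723 -0.241 -3.282
v -2.927 -0.153 -4.429
v -2.578 -0.555 -3.466
v -2.639 -0.345 -4.614
v -2.29 -0.747 -3.651
v -2.274 -0.371 -4.757
v -1.925 -0.773 -3.794
v -4.166 0.63 -1.266
v -3.499 0.867 -1.637
v -4.321 -0.307 -2.143
v -3.654 -0.07 -2.514
v -3.61 -0.412 -1.793
v -3.514 0.168 -1.251
v -4.306 0.392 -2.529
v -4.21 0.972 -1.987
v -3.586 0.72 -2.418
v -3.156 0.224 -1.963
v -4.664 0.336 -1.817
v -4.234 -0.16 -1.362
v -3.819 0.831 -1.374
v -4.001 -0.271 -2.406
v -3.975 -0.472 -1.982
v -3.583 -0.332 -2.2
v -3.828 0.42 -1.147
v -3.436 0.559 -1.366
v -3.501 -0.193 -1.458
v -4.384 0.001 -2.414
v -3.992 0.14 -2.633
v -4.237 0.892 -1.58
v -3.845 1.032 -1.798
v -4.319 0.753 -2.322
v -3.478 0.884 -2.051
v -3.569 0.333 -2.567
v -3.952 0.605 -2.576
v -3.896 0.945 -2.257
v -3.225 0.592 -1.784
v -3.316 0.041 -2.3
v -3.29 -0.16 -1.876
v -3.234 0.181 -1.557
v -3.276 0.506 -2.243
v -4.504 0.519 -1.48
v -4.595 -0.032 -1.996
v -4.586 0.379 -2.223
v -4.53 0.72 -1.904
v -4.251 0.227 -1.213
v -4.342 -0.324 -1.729
v -3.924 -0.385 -1.523
v -3.868 -0.045 -1.204
v -4.544 0.054 -1.537
v -2.208 -2.421 -4.027
v -1.867 -2.656 -3.438
v -2.691 -1.514 -2.504
v -3.032 -1.279 -3.093
v -1.607 -2.295 -3.65
v -2.432 -1.153 -2.717
v -1.629 -1.994 -4.039
v -2.453 -0.851 -3.105
v -1.921 -1.892 -4.422
v -2.746 -0.749 -3.488
v -2.348 -2.038 -4.62
v -3.172 -0.895 -3.687
v -2.709 -2.363 -4.54
v -3.533 -1.221 -3.607
v -2.835 -2.716 -4.221
v -3.66 -1.573 -3.287
v -2.668 -2.931 -3.81
v -3.493 -1.788 -2.877
v -2.286 -2.907 -3.501
v -3.11 -1.764 -2.568
f 2 1 5
f 2 5 3
f 3 5 6
f 3 6 4
f 5 1 7
f 5 7 6
f 6 7 8
f 6 8 4
f 7 1 9
f 7 9 8
f 8 9 10
f 8 10 4
f 9 1 11
f 9 11 10
f 10 11 12
f 10 12 4
f 11 1 13
f 11 13 12
f 12 13 14
f 12 14 4
f 13 1 15
f 13 15 14
f 14 15 16
f 14 16 4
f 15 1 17
f 15 17 16
f 16 17 18
f 16 18 4
f 17 1 19
f 17 19 18
f 18 19 20
f 18 20 4
f 19 1 21
f 19 21 20
f 20 21 22
f 20 22 4
f 21 1 23
f 21 23 22
f 22 23 24
f 22 24 4
f 23 1 25
f 23 25 24
f 24 25 26
f 24 26 4
f 25 1 27
f 25 27 26
f 26 27 28
f 26 28 4
f 27 1 29
f 27 29 28
f 28 29 30
f 28 30 4
f 29 1 2
f 29 2 30
f 30 2 3
f 30 3 4
f 32 31 34
f 32 34 33
f 34 31 35
f 34 35 33
f 35 31 36
f 35 36 33
f 36 31 37
f 36 37 33
f 37 31 38
f 37 38 33
f 38 31 39
f 38 39 33
f 39 31 40
f 39 40 33
f 40 31 41
f 40 41 33
f 41 31 42
f 41 42 33
f 42 31 43
f 42 43 33
f 43 31 44
f 43 44 33
f 44 31 32
f 44 32 33
f 46 45 49
f 46 49 47
f 47 49 50
f 47 50 48
f 49 45 51
f 49 51 50
f 50 51 52
f 50 52 48
f 51 45 53
f 51 53 52
f 52 53 54
f 52 54 48
f 53 45 55
f 53 55 54
f 54 55 56
f 54 56 48
f 55 45 57
f 55 57 56
f 56 57 58
f 56 58 48
f 57 45 59
f 57 59 58
f 58 59 60
f 58 60 48
f 59 45 61
f 59 61 60
f 60 61 62
f 60 62 48
f 61 45 63
f 61 63 62
f 62 63 64
f 62 64 48
f 63 45 65
f 63 65 64
f 64 65 66
f 64 66 48
f 65 45 67
f 65 67 66
f 66 67 68
f 66 68 48
f 67 45 69
f 67 69 68
f 68 69 70
f 68 70 48
f 69 45 71
f 69 71 70
f 70 71 72
f 70 72 48
f 71 45 46
f 71 46 72
f 72 46 47
f 72 47 48
f 73 110 89
f 110 84 113
f 89 113 78
f 110 113 89
f 73 89 85
f 89 78 90
f 85 90 74
f 89 90 85
f 73 85 94
f 85 74 95
f 94 95 80
f 85 95 94
f 73 94 106
f 94 80 109
f 106 109 83
f 94 109 106
f 73 106 110
f 106 83 114
f 110 114 84
f 106 114 110
f 74 90 101
f 90 78 104
f 101 104 82
f 90 104 101
f 78 113 91
f 113 84 112
f 91 112 77
f 113 112 91
f 84 114 111
f 114 83 107
f 111 107 75
f 114 107 111
f 83 109 108
f 109 80 96
f 108 96 79
f 109 96 108
f 80 95 100
f 95 74 97
f 100 97 81
f 95 97 100
f 76 102 88
f 102 82 103
f 88 103 77
f 102 103 88
f 76 88 86
f 88 77 87
f 86 87 75
f 88 87 86
f 76 86 93
f 86 75 92
f 93 92 79
f 86 92 93
f 76 93 98
f 93 79 99
f 98 99 81
f 93 99 98
f 76 98 102
f 98 81 105
f 102 105 82
f 98 105 102
f 77 103 91
f 103 82 104
f 91 104 78
f 103 104 91
f 75 87 111
f 87 77 112
f 111 112 84
f 87 112 111
f 79 92 108
f 92 75 107
f 108 107 83
f 92 107 108
f 81 99 100
f 99 79 96
f 100 96 80
f 99 96 100
f 82 105 101
f 105 81 97
f 101 97 74
f 105 97 101
f 116 115 119
f 116 119 117
f 117 119 120
f 117 120 118
f 119 115 121
f 119 121 120
f 120 121 122
f 120 122 118
f 121 115 123
f 121 123 122
f 122 123 124
f 122 124 118
f 123 115 125
f 123 125 124
f 124 125 126
f 124 126 118
f 125 115 127
f 125 127 126
f 126 127 128
f 126 128 118
f 127 115 129
f 127 129 128
f 128 129 130
f 128 130 118
f 129 115 131
f 129 131 130
f 130 131 132
f 130 132 118
f 131 115 133
f 131 133 132
f 132 133 134
f 132 134 118
f 133 115 116
f 133 116 134
f 134 116 117
f 134 117 118



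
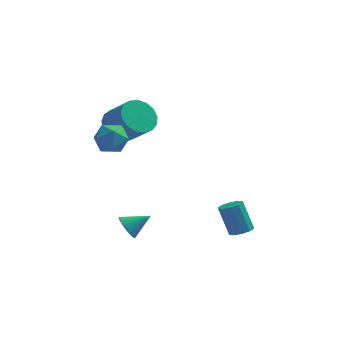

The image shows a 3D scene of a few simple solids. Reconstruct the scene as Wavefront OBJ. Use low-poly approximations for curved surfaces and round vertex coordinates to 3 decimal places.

v 3.156 -1.814 -2.989
v 3.558 -2.192 -2.728
v 3.005 -1.804 -1.311
v 2.604 -1.426 -1.571
v 3.72 -1.853 -2.758
v 3.167 -1.464 -1.341
v 3.666 -1.499 -2.876
v 3.114 -1.11 -1.459
v 3.418 -1.265 -3.037
v 2.865 -0.877 -1.62
v 3.07 -1.241 -3.179
v 2.517 -0.853 -1.762
v 2.755 -1.436 -3.249
v 2.202 -1.048 -1.832
v 2.593 -1.776 -3.219
v 2.04 -1.387 -1.802
v 2.646 -2.13 -3.101
v 2.094 -1.741 -1.684
v 2.895 -2.363 -2.94
v 2.342 -1.975 -1.523
v 3.243 -2.387 -2.798
v 2.69 -1.999 -1.381
v -1.942 -2.462 -2.814
v -1.594 -2.417 -3.408
v -0.918 -2.078 -2.186
v -1.698 -2.17 -3.389
v -1.84 -1.967 -3.283
v -1.996 -1.839 -3.105
v -2.145 -1.806 -2.883
v -2.263 -1.873 -2.651
v -2.331 -2.03 -2.443
v -2.341 -2.252 -2.291
v -2.289 -2.507 -2.219
v -2.185 -2.754 -2.238
v -2.043 -2.957 -2.344
v -1.887 -3.085 -2.522
v -1.738 -3.118 -2.744
v -1.621 -3.051 -2.977
v -1.552 -2.894 -3.185
v -1.543 -2.672 -3.336
v -3.75 -0.468 1.768
v -3.136 0.175 1.983
v -2.684 -1.495 1.797
v -2.07 -0.852 2.012
v -2.711 -1.093 2.618
v -3.37 -0.458 2.6
v -2.45 -0.862 1.18
v -3.109 -0.227 1.162
v -2.333 -0.068 1.619
v -2.494 -0.211 2.508
v -3.326 -1.109 1.272
v -3.487 -1.252 2.161
v -3.168 3.062 0.659
v -2.42 3.681 0.347
v -1.363 2.957 1.45
v -2.112 2.338 1.761
v -2.631 3.927 0.712
v -1.575 3.204 1.815
v -2.966 3.976 1.064
v -1.909 3.252 2.167
v -3.347 3.814 1.324
v -2.29 3.091 2.426
v -3.687 3.481 1.431
v -2.63 2.757 2.533
v -3.908 3.051 1.361
v -2.851 2.328 2.463
v -3.96 2.624 1.13
v -2.903 1.901 2.233
v -3.83 2.297 0.791
v -2.774 1.574 1.894
v -3.549 2.145 0.422
v -2.492 1.422 1.525
v -3.181 2.204 0.107
v -2.124 1.48 1.21
v -2.809 2.458 -0.081
v -1.753 1.735 1.021
v -2.52 2.851 -0.1
v -1.464 2.128 1.002
v -2.38 3.293 0.054
v -1.323 2.569 1.157
f 2 1 5
f 2 5 3
f 3 5 6
f 3 6 4
f 5 1 7
f 5 7 6
f 6 7 8
f 6 8 4
f 7 1 9
f 7 9 8
f 8 9 10
f 8 10 4
f 9 1 11
f 9 11 10
f 10 11 12
f 10 12 4
f 11 1 13
f 11 13 12
f 12 13 14
f 12 14 4
f 13 1 15
f 13 15 14
f 14 15 16
f 14 16 4
f 15 1 17
f 15 17 16
f 16 17 18
f 16 18 4
f 17 1 19
f 17 19 18
f 18 19 20
f 18 20 4
f 19 1 21
f 19 21 20
f 20 21 22
f 20 22 4
f 21 1 2
f 21 2 22
f 22 2 3
f 22 3 4
f 24 23 26
f 24 26 25
f 26 23 27
f 26 27 25
f 27 23 28
f 27 28 25
f 28 23 29
f 28 29 25
f 29 23 30
f 29 30 25
f 30 23 31
f 30 31 25
f 31 23 32
f 31 32 25
f 32 23 33
f 32 33 25
f 33 23 34
f 33 34 25
f 34 23 35
f 34 35 25
f 35 23 36
f 35 36 25
f 36 23 37
f 36 37 25
f 37 23 38
f 37 38 25
f 38 23 39
f 38 39 25
f 39 23 40
f 39 40 25
f 40 23 24
f 40 24 25
f 41 52 46
f 41 46 42
f 41 42 48
f 41 48 51
f 41 51 52
f 42 46 50
f 46 52 45
f 52 51 43
f 51 48 47
f 48 42 49
f 44 50 45
f 44 45 43
f 44 43 47
f 44 47 49
f 44 49 50
f 45 50 46
f 43 45 52
f 47 43 51
f 49 47 48
f 50 49 42
f 54 53 57
f 54 57 55
f 55 57 58
f 55 58 56
f 57 53 59
f 57 59 58
f 58 59 60
f 58 60 56
f 59 53 61
f 59 61 60
f 60 61 62
f 60 62 56
f 61 53 63
f 61 63 62
f 62 63 64
f 62 64 56
f 63 53 65
f 63 65 64
f 64 65 66
f 64 66 56
f 65 53 67
f 65 67 66
f 66 67 68
f 66 68 56
f 67 53 69
f 67 69 68
f 68 69 70
f 68 70 56
f 69 53 71
f 69 71 70
f 70 71 72
f 70 72 56
f 71 53 73
f 71 73 72
f 72 73 74
f 72 74 56
f 73 53 75
f 73 75 74
f 74 75 76
f 74 76 56
f 75 53 77
f 75 77 76
f 76 77 78
f 76 78 56
f 77 53 79
f 77 79 78
f 78 79 80
f 78 80 56
f 79 53 54
f 79 54 80
f 80 54 55
f 80 55 56



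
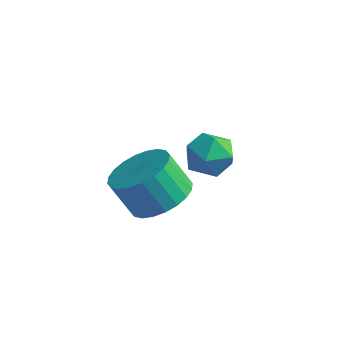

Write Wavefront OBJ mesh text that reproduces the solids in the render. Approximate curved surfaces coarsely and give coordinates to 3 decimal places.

v -1.741 2.858 3.454
v -0.981 2.607 3.327
v -1.959 1.813 4.213
v -1.199 1.562 4.086
v -1.338 2.226 4.528
v -1.203 2.872 4.059
v -1.737 1.548 3.481
v -1.602 2.194 3.012
v -0.979 1.798 3.343
v -0.732 2.216 3.991
v -2.208 2.204 3.549
v -1.961 2.622 4.197
v -3.55 2.95 0.3
v -2.922 3.63 0.773
v -3.582 3.431 1.934
v -4.21 2.75 1.46
v -3.22 3.873 0.646
v -3.88 3.674 1.806
v -3.569 3.976 0.465
v -4.229 3.777 1.626
v -3.914 3.923 0.259
v -4.574 3.724 1.42
v -4.205 3.721 0.06
v -4.865 3.522 1.221
v -4.395 3.402 -0.103
v -5.055 3.203 1.058
v -4.457 3.014 -0.205
v -5.117 2.815 0.956
v -4.381 2.617 -0.23
v -5.041 2.418 0.931
v -4.178 2.269 -0.174
v -4.838 2.07 0.987
v -3.88 2.026 -0.046
v -4.54 1.827 1.114
v -3.531 1.923 0.134
v -4.191 1.724 1.295
v -3.186 1.976 0.34
v -3.846 1.777 1.501
v -2.895 2.178 0.539
v -3.555 1.979 1.7
v -2.705 2.497 0.702
v -3.365 2.298 1.863
v -2.643 2.885 0.804
v -3.303 2.686 1.965
v -2.719 3.282 0.829
v -3.379 3.083 1.99
f 1 12 6
f 1 6 2
f 1 2 8
f 1 8 11
f 1 11 12
f 2 6 10
f 6 12 5
f 12 11 3
f 11 8 7
f 8 2 9
f 4 10 5
f 4 5 3
f 4 3 7
f 4 7 9
f 4 9 10
f 5 10 6
f 3 5 12
f 7 3 11
f 9 7 8
f 10 9 2
f 14 13 17
f 14 17 15
f 15 17 18
f 15 18 16
f 17 13 19
f 17 19 18
f 18 19 20
f 18 20 16
f 19 13 21
f 19 21 20
f 20 21 22
f 20 22 16
f 21 13 23
f 21 23 22
f 22 23 24
f 22 24 16
f 23 13 25
f 23 25 24
f 24 25 26
f 24 26 16
f 25 13 27
f 25 27 26
f 26 27 28
f 26 28 16
f 27 13 29
f 27 29 28
f 28 29 30
f 28 30 16
f 29 13 31
f 29 31 30
f 30 31 32
f 30 32 16
f 31 13 33
f 31 33 32
f 32 33 34
f 32 34 16
f 33 13 35
f 33 35 34
f 34 35 36
f 34 36 16
f 35 13 37
f 35 37 36
f 36 37 38
f 36 38 16
f 37 13 39
f 37 39 38
f 38 39 40
f 38 40 16
f 39 13 41
f 39 41 40
f 40 41 42
f 40 42 16
f 41 13 43
f 41 43 42
f 42 43 44
f 42 44 16
f 43 13 45
f 43 45 44
f 44 45 46
f 44 46 16
f 45 13 14
f 45 14 46
f 46 14 15
f 46 15 16



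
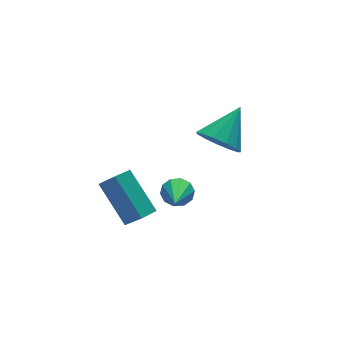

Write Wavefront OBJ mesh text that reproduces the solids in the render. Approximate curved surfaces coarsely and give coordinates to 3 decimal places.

v 2.704 -0.871 0.98
v 3.354 -1.221 0.399
v 3.996 -0.229 2.04
v 3.25 -0.73 0.229
v 2.973 -0.284 0.297
v 2.61 -0.024 0.582
v 2.277 -0.033 0.994
v 2.079 -0.308 1.401
v 2.08 -0.761 1.675
v 2.279 -1.25 1.728
v 2.612 -1.617 1.544
v 2.975 -1.748 1.181
v 3.251 -1.6 0.754
v -0.368 0.824 -4.16
v -0.694 2.381 -2.759
v 0.401 1.107 -4.296
v 0.074 2.665 -2.895
v 0.026 0.155 -3.325
v -0.301 1.713 -1.924
v 0.794 0.439 -3.461
v 0.468 1.996 -2.06
v 1.552 0.165 -2.407
v 1.825 0.377 -1.845
v 0.628 -1.385 -1.373
v 1.465 0.563 -1.888
v 1.138 0.597 -2.129
v 0.969 0.466 -2.476
v 1.022 0.22 -2.797
v 1.278 -0.047 -2.969
v 1.639 -0.233 -2.926
v 1.966 -0.267 -2.685
v 2.135 -0.136 -2.338
v 2.081 0.11 -2.017
f 2 1 4
f 2 4 3
f 4 1 5
f 4 5 3
f 5 1 6
f 5 6 3
f 6 1 7
f 6 7 3
f 7 1 8
f 7 8 3
f 8 1 9
f 8 9 3
f 9 1 10
f 9 10 3
f 10 1 11
f 10 11 3
f 11 1 12
f 11 12 3
f 12 1 13
f 12 13 3
f 13 1 2
f 13 2 3
f 15 17 14
f 18 15 14
f 14 17 16
f 16 18 14
f 15 21 17
f 19 15 18
f 19 21 15
f 17 21 16
f 20 18 16
f 16 21 20
f 20 19 18
f 21 19 20
f 23 22 25
f 23 25 24
f 25 22 26
f 25 26 24
f 26 22 27
f 26 27 24
f 27 22 28
f 27 28 24
f 28 22 29
f 28 29 24
f 29 22 30
f 29 30 24
f 30 22 31
f 30 31 24
f 31 22 32
f 31 32 24
f 32 22 33
f 32 33 24
f 33 22 23
f 33 23 24



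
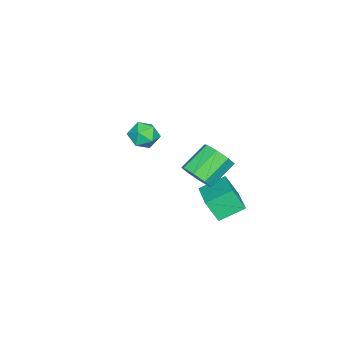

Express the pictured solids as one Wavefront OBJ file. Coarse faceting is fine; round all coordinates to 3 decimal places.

v -3.135 -3.174 -0.376
v -2.545 -3.534 -1.007
v -2.895 -4.366 0.527
v -2.305 -4.726 -0.104
v -2.071 -3.953 0.369
v -2.219 -3.216 -0.189
v -3.221 -4.684 -0.291
v -3.369 -3.947 -0.849
v -2.598 -4.467 -0.954
v -1.887 -4.015 -0.547
v -3.553 -3.885 0.067
v -2.842 -3.433 0.474
v 4.04 2.095 2.93
v 4.589 2.781 3.203
v 3.329 3.391 4.202
v 2.78 2.705 3.93
v 4.215 2.946 2.63
v 2.955 3.557 3.629
v 3.738 2.613 2.233
v 2.478 3.224 3.232
v 3.438 1.976 2.244
v 2.179 2.587 3.244
v 3.491 1.409 2.658
v 2.231 2.019 3.657
v 3.865 1.243 3.231
v 2.605 1.854 4.23
v 4.342 1.576 3.628
v 3.082 2.187 4.627
v 4.641 2.213 3.616
v 3.382 2.824 4.616
v -1.579 0.434 -3.659
v -1.469 -0.26 -2.436
v -2.478 1.517 -2.963
v -2.368 0.823 -1.741
v 0.208 1.597 -3.159
v 0.318 0.903 -1.937
v -0.691 2.68 -2.464
v -0.581 1.986 -1.241
f 1 12 6
f 1 6 2
f 1 2 8
f 1 8 11
f 1 11 12
f 2 6 10
f 6 12 5
f 12 11 3
f 11 8 7
f 8 2 9
f 4 10 5
f 4 5 3
f 4 3 7
f 4 7 9
f 4 9 10
f 5 10 6
f 3 5 12
f 7 3 11
f 9 7 8
f 10 9 2
f 14 13 17
f 14 17 15
f 15 17 18
f 15 18 16
f 17 13 19
f 17 19 18
f 18 19 20
f 18 20 16
f 19 13 21
f 19 21 20
f 20 21 22
f 20 22 16
f 21 13 23
f 21 23 22
f 22 23 24
f 22 24 16
f 23 13 25
f 23 25 24
f 24 25 26
f 24 26 16
f 25 13 27
f 25 27 26
f 26 27 28
f 26 28 16
f 27 13 29
f 27 29 28
f 28 29 30
f 28 30 16
f 29 13 14
f 29 14 30
f 30 14 15
f 30 15 16
f 32 34 31
f 35 32 31
f 31 34 33
f 33 35 31
f 32 38 34
f 36 32 35
f 36 38 32
f 34 38 33
f 37 35 33
f 33 38 37
f 37 36 35
f 38 36 37



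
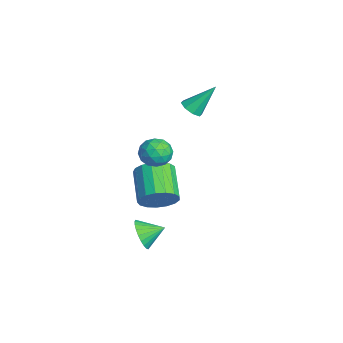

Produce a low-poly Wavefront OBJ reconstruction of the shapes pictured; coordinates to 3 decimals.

v -3.676 1.382 1.856
v -3.282 0.963 2.2
v -3.644 2.598 3.304
v -3.014 1.295 1.915
v -3.134 1.678 1.596
v -3.572 1.888 1.429
v -4.07 1.801 1.513
v -4.338 1.469 1.798
v -4.218 1.086 2.117
v -3.78 0.877 2.284
v 0.422 -1.94 -4.008
v 0.82 -2.3 -3.273
v 0.578 -0.84 -3.552
v 1.1 -2.252 -3.487
v 1.276 -2.155 -3.78
v 1.322 -2.026 -4.107
v 1.232 -1.884 -4.42
v 1.017 -1.75 -4.669
v 0.713 -1.645 -4.818
v 0.364 -1.585 -4.844
v 0.024 -1.579 -4.742
v -0.256 -1.628 -4.529
v -0.432 -1.724 -4.236
v -0.478 -1.853 -3.908
v -0.388 -1.995 -3.596
v -0.174 -2.129 -3.346
v 0.131 -2.234 -3.197
v 0.48 -2.294 -3.172
v -0.863 -0.851 -2.615
v -0.446 -0.155 -1.948
v -2.2 -0.013 -0.999
v -2.617 -0.709 -1.665
v -0.625 0.129 -2.322
v -2.38 0.271 -1.372
v -0.859 0.189 -2.763
v -2.614 0.33 -1.813
v -1.094 0.01 -3.17
v -2.848 0.152 -2.22
v -1.275 -0.365 -3.449
v -3.03 -0.224 -2.5
v -1.363 -0.852 -3.538
v -3.117 -0.711 -2.589
v -1.335 -1.339 -3.415
v -3.09 -1.198 -2.466
v -1.2 -1.714 -3.109
v -2.954 -1.572 -2.159
v -0.987 -1.891 -2.689
v -2.742 -1.749 -1.74
v -0.746 -1.829 -2.253
v -2.5 -1.688 -1.303
v -0.531 -1.544 -1.899
v -2.286 -1.403 -0.95
v -0.393 -1.1 -1.709
v -2.147 -0.958 -0.76
v -0.362 -0.598 -1.727
v -2.117 -0.457 -0.778
v -1.376 -0.174 1.023
v -0.703 -0.261 0.441
v -1.617 -1.599 0.959
v -0.944 -1.686 0.377
v -0.774 -1.473 1.228
v -0.625 -0.593 1.268
v -1.695 -1.267 0.132
v -1.546 -0.387 0.172
v -0.9 -0.937 -0.109
v -0.331 -1.064 0.568
v -1.989 -0.796 0.832
v -1.42 -0.923 1.509
v -1.018 -0.093 0.738
v -1.302 -1.767 0.662
v -1.201 -1.642 1.162
v -0.806 -1.693 0.82
v -0.973 -0.287 1.224
v -0.577 -0.339 0.882
v -0.619 -1.051 1.344
v -1.743 -1.521 0.518
v -1.347 -1.573 0.176
v -1.514 -0.167 0.58
v -1.119 -0.218 0.238
v -1.701 -0.809 0.056
v -0.739 -0.541 0.072
v -0.88 -1.378 0.034
v -1.322 -1.133 -0.11
v -1.234 -0.615 -0.086
v -0.404 -0.616 0.47
v -0.546 -1.453 0.432
v -0.446 -1.328 0.933
v -0.358 -0.81 0.956
v -0.52 -1.013 0.147
v -1.774 -0.407 0.968
v -1.916 -1.244 0.93
v -1.962 -1.05 0.444
v -1.874 -0.532 0.467
v -1.44 -0.482 1.366
v -1.581 -1.319 1.328
v -1.086 -1.245 1.486
v -0.998 -0.727 1.51
v -1.8 -0.847 1.253
f 2 1 4
f 2 4 3
f 4 1 5
f 4 5 3
f 5 1 6
f 5 6 3
f 6 1 7
f 6 7 3
f 7 1 8
f 7 8 3
f 8 1 9
f 8 9 3
f 9 1 10
f 9 10 3
f 10 1 2
f 10 2 3
f 12 11 14
f 12 14 13
f 14 11 15
f 14 15 13
f 15 11 16
f 15 16 13
f 16 11 17
f 16 17 13
f 17 11 18
f 17 18 13
f 18 11 19
f 18 19 13
f 19 11 20
f 19 20 13
f 20 11 21
f 20 21 13
f 21 11 22
f 21 22 13
f 22 11 23
f 22 23 13
f 23 11 24
f 23 24 13
f 24 11 25
f 24 25 13
f 25 11 26
f 25 26 13
f 26 11 27
f 26 27 13
f 27 11 28
f 27 28 13
f 28 11 12
f 28 12 13
f 30 29 33
f 30 33 31
f 31 33 34
f 31 34 32
f 33 29 35
f 33 35 34
f 34 35 36
f 34 36 32
f 35 29 37
f 35 37 36
f 36 37 38
f 36 38 32
f 37 29 39
f 37 39 38
f 38 39 40
f 38 40 32
f 39 29 41
f 39 41 40
f 40 41 42
f 40 42 32
f 41 29 43
f 41 43 42
f 42 43 44
f 42 44 32
f 43 29 45
f 43 45 44
f 44 45 46
f 44 46 32
f 45 29 47
f 45 47 46
f 46 47 48
f 46 48 32
f 47 29 49
f 47 49 48
f 48 49 50
f 48 50 32
f 49 29 51
f 49 51 50
f 50 51 52
f 50 52 32
f 51 29 53
f 51 53 52
f 52 53 54
f 52 54 32
f 53 29 55
f 53 55 54
f 54 55 56
f 54 56 32
f 55 29 30
f 55 30 56
f 56 30 31
f 56 31 32
f 57 94 73
f 94 68 97
f 73 97 62
f 94 97 73
f 57 73 69
f 73 62 74
f 69 74 58
f 73 74 69
f 57 69 78
f 69 58 79
f 78 79 64
f 69 79 78
f 57 78 90
f 78 64 93
f 90 93 67
f 78 93 90
f 57 90 94
f 90 67 98
f 94 98 68
f 90 98 94
f 58 74 85
f 74 62 88
f 85 88 66
f 74 88 85
f 62 97 75
f 97 68 96
f 75 96 61
f 97 96 75
f 68 98 95
f 98 67 91
f 95 91 59
f 98 91 95
f 67 93 92
f 93 64 80
f 92 80 63
f 93 80 92
f 64 79 84
f 79 58 81
f 84 81 65
f 79 81 84
f 60 86 72
f 86 66 87
f 72 87 61
f 86 87 72
f 60 72 70
f 72 61 71
f 70 71 59
f 72 71 70
f 60 70 77
f 70 59 76
f 77 76 63
f 70 76 77
f 60 77 82
f 77 63 83
f 82 83 65
f 77 83 82
f 60 82 86
f 82 65 89
f 86 89 66
f 82 89 86
f 61 87 75
f 87 66 88
f 75 88 62
f 87 88 75
f 59 71 95
f 71 61 96
f 95 96 68
f 71 96 95
f 63 76 92
f 76 59 91
f 92 91 67
f 76 91 92
f 65 83 84
f 83 63 80
f 84 80 64
f 83 80 84
f 66 89 85
f 89 65 81
f 85 81 58
f 89 81 85



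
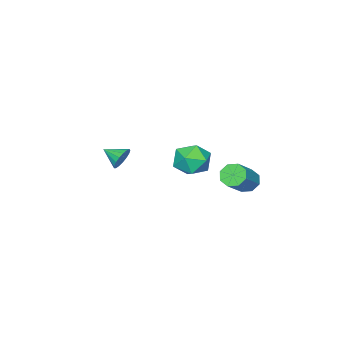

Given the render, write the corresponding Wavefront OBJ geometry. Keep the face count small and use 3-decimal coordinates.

v 3.844 0.327 2.996
v 4.065 0.621 3.603
v 4.096 -0.707 3.404
v 3.735 0.562 3.657
v 3.43 0.449 3.559
v 3.219 0.308 3.332
v 3.152 0.172 3.028
v 3.244 0.071 2.717
v 3.473 0.029 2.469
v 3.787 0.055 2.342
v 4.114 0.144 2.365
v 4.38 0.274 2.533
v 4.523 0.417 2.806
v 4.51 0.539 3.123
v 4.345 0.613 3.411
v -3.422 2.488 -1.061
v -2.938 2.543 -1.67
v -1.413 2.848 -0.427
v -1.898 2.792 0.181
v -3.17 3.071 -1.514
v -1.645 3.375 -0.272
v -3.55 3.256 -1.093
v -2.026 3.561 0.149
v -3.855 2.992 -0.653
v -2.331 3.297 0.589
v -3.907 2.432 -0.453
v -2.382 2.737 0.79
v -3.675 1.905 -0.608
v -2.15 2.209 0.634
v -3.294 1.719 -1.029
v -1.77 2.024 0.213
v -2.989 1.983 -1.469
v -1.465 2.288 -0.227
v -3.078 0.016 -0.332
v -2.362 -0.391 -1.188
v -3.918 -1.709 -0.212
v -3.202 -2.116 -1.068
v -2.757 -1.85 0.001
v -2.238 -0.784 -0.073
v -4.042 -1.316 -1.327
v -3.523 -0.25 -1.401
v -2.958 -1.215 -1.803
v -2.164 -1.545 -0.983
v -4.116 -0.555 -0.417
v -3.322 -0.885 0.403
f 2 1 4
f 2 4 3
f 4 1 5
f 4 5 3
f 5 1 6
f 5 6 3
f 6 1 7
f 6 7 3
f 7 1 8
f 7 8 3
f 8 1 9
f 8 9 3
f 9 1 10
f 9 10 3
f 10 1 11
f 10 11 3
f 11 1 12
f 11 12 3
f 12 1 13
f 12 13 3
f 13 1 14
f 13 14 3
f 14 1 15
f 14 15 3
f 15 1 2
f 15 2 3
f 17 16 20
f 17 20 18
f 18 20 21
f 18 21 19
f 20 16 22
f 20 22 21
f 21 22 23
f 21 23 19
f 22 16 24
f 22 24 23
f 23 24 25
f 23 25 19
f 24 16 26
f 24 26 25
f 25 26 27
f 25 27 19
f 26 16 28
f 26 28 27
f 27 28 29
f 27 29 19
f 28 16 30
f 28 30 29
f 29 30 31
f 29 31 19
f 30 16 32
f 30 32 31
f 31 32 33
f 31 33 19
f 32 16 17
f 32 17 33
f 33 17 18
f 33 18 19
f 34 45 39
f 34 39 35
f 34 35 41
f 34 41 44
f 34 44 45
f 35 39 43
f 39 45 38
f 45 44 36
f 44 41 40
f 41 35 42
f 37 43 38
f 37 38 36
f 37 36 40
f 37 40 42
f 37 42 43
f 38 43 39
f 36 38 45
f 40 36 44
f 42 40 41
f 43 42 35



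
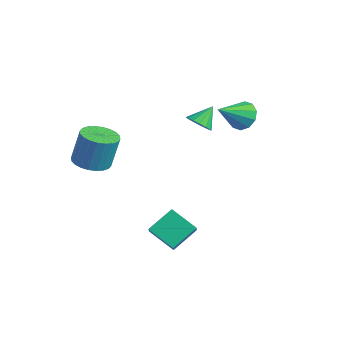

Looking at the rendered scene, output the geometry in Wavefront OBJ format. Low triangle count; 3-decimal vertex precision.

v 0.877 3.614 2.695
v 1.328 3.199 1.956
v 1.063 1.946 3.745
v 1.738 3.459 2.297
v 1.818 3.779 2.791
v 1.539 4.036 3.247
v 1.008 4.131 3.493
v 0.426 4.029 3.433
v 0.017 3.768 3.092
v -0.063 3.449 2.598
v 0.215 3.192 2.142
v 0.747 3.097 1.896
v -2.492 3.01 0.582
v -1.86 2.694 0.999
v -2.648 4.01 1.578
v -1.687 2.981 0.738
v -1.73 3.276 0.435
v -1.977 3.499 0.172
v -2.362 3.591 0.019
v -2.781 3.527 0.016
v -3.123 3.325 0.166
v -3.296 3.038 0.427
v -3.253 2.744 0.729
v -3.006 2.521 0.993
v -2.621 2.429 1.146
v -2.202 2.492 1.148
v -2.632 -3.482 -0.41
v -1.758 -4.115 -0.368
v -1.534 -3.672 1.652
v -2.408 -3.038 1.61
v -1.586 -3.744 -0.468
v -1.362 -3.3 1.551
v -1.573 -3.333 -0.56
v -1.349 -2.889 1.46
v -1.721 -2.944 -0.629
v -1.497 -2.501 1.391
v -2.008 -2.638 -0.664
v -1.784 -2.194 1.355
v -2.39 -2.46 -0.661
v -2.166 -2.016 1.359
v -2.809 -2.437 -0.62
v -2.585 -1.994 1.4
v -3.201 -2.574 -0.546
v -2.977 -2.13 1.474
v -3.506 -2.848 -0.452
v -3.282 -2.405 1.568
v -3.678 -3.22 -0.351
v -3.454 -2.776 1.668
v -3.691 -3.631 -0.26
v -3.467 -3.187 1.76
v -3.543 -4.019 -0.191
v -3.319 -3.576 1.829
v -3.256 -4.326 -0.155
v -3.032 -3.882 1.864
v -2.874 -4.504 -0.159
v -2.65 -4.06 1.861
v -2.455 -4.526 -0.2
v -2.231 -4.083 1.82
v -2.063 -4.39 -0.274
v -1.839 -3.946 1.746
v 2.24 -2.825 -3.227
v 3.43 -3.563 -2.111
v 2.188 -1.434 -2.251
v 3.378 -2.172 -1.135
v 3.502 -2.148 -4.125
v 4.692 -2.886 -3.009
v 3.45 -0.757 -3.149
v 4.64 -1.495 -2.033
f 2 1 4
f 2 4 3
f 4 1 5
f 4 5 3
f 5 1 6
f 5 6 3
f 6 1 7
f 6 7 3
f 7 1 8
f 7 8 3
f 8 1 9
f 8 9 3
f 9 1 10
f 9 10 3
f 10 1 11
f 10 11 3
f 11 1 12
f 11 12 3
f 12 1 2
f 12 2 3
f 14 13 16
f 14 16 15
f 16 13 17
f 16 17 15
f 17 13 18
f 17 18 15
f 18 13 19
f 18 19 15
f 19 13 20
f 19 20 15
f 20 13 21
f 20 21 15
f 21 13 22
f 21 22 15
f 22 13 23
f 22 23 15
f 23 13 24
f 23 24 15
f 24 13 25
f 24 25 15
f 25 13 26
f 25 26 15
f 26 13 14
f 26 14 15
f 28 27 31
f 28 31 29
f 29 31 32
f 29 32 30
f 31 27 33
f 31 33 32
f 32 33 34
f 32 34 30
f 33 27 35
f 33 35 34
f 34 35 36
f 34 36 30
f 35 27 37
f 35 37 36
f 36 37 38
f 36 38 30
f 37 27 39
f 37 39 38
f 38 39 40
f 38 40 30
f 39 27 41
f 39 41 40
f 40 41 42
f 40 42 30
f 41 27 43
f 41 43 42
f 42 43 44
f 42 44 30
f 43 27 45
f 43 45 44
f 44 45 46
f 44 46 30
f 45 27 47
f 45 47 46
f 46 47 48
f 46 48 30
f 47 27 49
f 47 49 48
f 48 49 50
f 48 50 30
f 49 27 51
f 49 51 50
f 50 51 52
f 50 52 30
f 51 27 53
f 51 53 52
f 52 53 54
f 52 54 30
f 53 27 55
f 53 55 54
f 54 55 56
f 54 56 30
f 55 27 57
f 55 57 56
f 56 57 58
f 56 58 30
f 57 27 59
f 57 59 58
f 58 59 60
f 58 60 30
f 59 27 28
f 59 28 60
f 60 28 29
f 60 29 30
f 62 64 61
f 65 62 61
f 61 64 63
f 63 65 61
f 62 68 64
f 66 62 65
f 66 68 62
f 64 68 63
f 67 65 63
f 63 68 67
f 67 66 65
f 68 66 67

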